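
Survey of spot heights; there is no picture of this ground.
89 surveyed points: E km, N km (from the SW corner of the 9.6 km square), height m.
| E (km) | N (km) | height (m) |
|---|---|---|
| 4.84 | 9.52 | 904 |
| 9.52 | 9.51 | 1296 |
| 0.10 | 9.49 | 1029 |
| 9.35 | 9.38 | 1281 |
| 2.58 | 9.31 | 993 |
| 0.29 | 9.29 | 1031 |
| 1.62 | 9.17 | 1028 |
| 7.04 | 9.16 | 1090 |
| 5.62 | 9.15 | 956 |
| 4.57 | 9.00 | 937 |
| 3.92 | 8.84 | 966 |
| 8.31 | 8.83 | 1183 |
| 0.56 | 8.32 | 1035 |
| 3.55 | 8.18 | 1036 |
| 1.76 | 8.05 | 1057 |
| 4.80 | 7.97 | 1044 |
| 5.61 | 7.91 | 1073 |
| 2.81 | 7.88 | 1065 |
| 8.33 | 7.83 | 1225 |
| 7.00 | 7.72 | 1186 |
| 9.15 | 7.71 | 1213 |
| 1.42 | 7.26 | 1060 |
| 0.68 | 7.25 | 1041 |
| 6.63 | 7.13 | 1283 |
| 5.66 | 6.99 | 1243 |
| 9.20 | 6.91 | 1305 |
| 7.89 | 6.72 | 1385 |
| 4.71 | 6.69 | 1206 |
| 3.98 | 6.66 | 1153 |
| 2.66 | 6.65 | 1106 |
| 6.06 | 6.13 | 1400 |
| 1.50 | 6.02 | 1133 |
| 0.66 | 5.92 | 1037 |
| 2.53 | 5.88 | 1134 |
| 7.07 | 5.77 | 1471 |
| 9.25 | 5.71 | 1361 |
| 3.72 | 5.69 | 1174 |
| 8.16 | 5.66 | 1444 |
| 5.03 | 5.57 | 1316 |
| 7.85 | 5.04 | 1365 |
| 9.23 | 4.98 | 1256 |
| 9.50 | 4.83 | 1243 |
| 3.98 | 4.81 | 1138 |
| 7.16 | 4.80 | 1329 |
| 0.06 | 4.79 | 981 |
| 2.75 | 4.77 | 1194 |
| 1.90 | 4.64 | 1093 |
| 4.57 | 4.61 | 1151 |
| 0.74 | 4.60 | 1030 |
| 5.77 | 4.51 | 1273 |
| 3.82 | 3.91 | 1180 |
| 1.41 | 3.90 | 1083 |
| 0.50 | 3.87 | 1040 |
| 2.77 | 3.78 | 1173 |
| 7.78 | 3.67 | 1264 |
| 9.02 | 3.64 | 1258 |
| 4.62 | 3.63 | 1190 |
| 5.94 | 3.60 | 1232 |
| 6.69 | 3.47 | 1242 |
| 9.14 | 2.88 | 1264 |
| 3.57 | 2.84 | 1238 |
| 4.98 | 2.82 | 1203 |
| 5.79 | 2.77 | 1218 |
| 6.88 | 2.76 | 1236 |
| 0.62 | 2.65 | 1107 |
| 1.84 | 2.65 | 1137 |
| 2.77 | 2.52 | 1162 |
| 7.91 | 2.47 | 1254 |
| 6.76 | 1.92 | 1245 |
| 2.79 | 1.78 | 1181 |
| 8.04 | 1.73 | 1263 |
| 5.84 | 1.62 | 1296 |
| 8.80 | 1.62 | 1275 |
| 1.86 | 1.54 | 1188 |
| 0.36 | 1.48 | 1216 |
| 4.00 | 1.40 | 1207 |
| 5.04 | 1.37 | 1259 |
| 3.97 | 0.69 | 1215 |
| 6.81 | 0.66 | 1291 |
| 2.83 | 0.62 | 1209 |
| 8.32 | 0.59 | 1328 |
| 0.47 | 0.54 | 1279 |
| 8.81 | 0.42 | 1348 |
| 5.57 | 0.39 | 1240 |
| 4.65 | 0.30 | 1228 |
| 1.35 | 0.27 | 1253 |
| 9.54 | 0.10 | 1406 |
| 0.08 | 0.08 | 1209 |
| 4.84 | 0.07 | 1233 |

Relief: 900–1475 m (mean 1190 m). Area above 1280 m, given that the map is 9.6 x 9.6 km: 18.4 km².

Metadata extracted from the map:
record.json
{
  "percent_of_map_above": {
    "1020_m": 93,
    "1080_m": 79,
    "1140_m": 67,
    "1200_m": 52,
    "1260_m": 27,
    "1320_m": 11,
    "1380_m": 5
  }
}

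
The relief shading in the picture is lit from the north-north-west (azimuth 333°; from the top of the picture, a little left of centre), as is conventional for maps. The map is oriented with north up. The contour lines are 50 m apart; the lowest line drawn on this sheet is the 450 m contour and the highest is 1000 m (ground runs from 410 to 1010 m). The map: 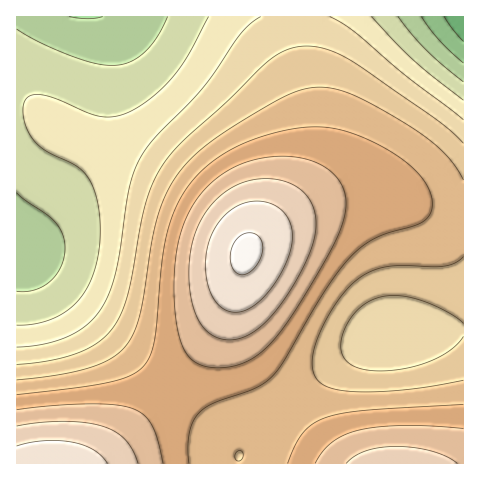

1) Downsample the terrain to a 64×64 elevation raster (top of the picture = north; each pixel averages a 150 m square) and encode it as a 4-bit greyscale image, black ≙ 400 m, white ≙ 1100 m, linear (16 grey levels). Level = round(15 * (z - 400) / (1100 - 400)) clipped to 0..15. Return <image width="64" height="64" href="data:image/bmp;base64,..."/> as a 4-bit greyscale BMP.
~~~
<image width="64" height="64" href="data:image/bmp;base64,Qk12CAAAAAAAAHYAAAAoAAAAQAAAAEAAAAABAAQAAAAAAAAIAAATCwAAEwsAABAAAAAAAAAAAAAAABEREQAiIiIAMzMzAERERABVVVUAZmZmAHd3dwCIiIgAmZmZAKqqqgC7u7sAzMzMAN3d3QDu7u4A////AMzd3dzMzMy7u6qpmZiIiIiIiIiJmaqqu7u7u7u7u7u7zMzMzMzMy7u7qqmZmIiIh4iIiImZmqqqu7u7u7u7u7rMzMzMzMy7u7qqqZmYiIiIiIiIiZmZqqqqu7u7u7uqqszMzMzMu7u7uqqpmZiIiIiIiIiImZmaqqqqqqqqqqqqu7u7u7u7u7uqqqmZmIiIiIiIiIiJmZmaqqqqqqqqqqq7u7u7u7u7qqqqmZmYiIiIiIiIiIiZmZmZmqqqqqqqqqqqq7u7qqqqqqqZmZmIiIiIiIiIiImZmZmZmZmZmZmZqqqqqqqqqqqqqZmZmZiIiIiIiIiIiIiJmZmZmZmZmZmZmaqqqqqqqqmZmZmZmZiIiIiIiIiIiIiIiIiIiIiZmZmZmZmZmZmZmZmZmZmZmZiIiIiIiIiIiIiIiIiIiIiIiIiZmZmZmZmZmZmZmZmZmZmIiIiIiIiHd3d3iIiIiIiIiIiIiImZmZmZmZmZmZmZmZmIiIiId3d3d3d3d3d3iHd3iIiIiIiJmZmZmZmZmZmZmZiIiId3d3d3d3d3d3d3d3d3d3eIiIiJmZmZmaqqqZmZmYiId3d3dmZmZnd3d3dmZnd3d3eIiIiZmZmqqqqqqpmZiIh3d3ZmZmZmZmd3d2ZmZmZ3d3eIiImZmaqqqqqqqZmYiHd3ZmZmZmZmZmZ3VWZmZmZnd3iIiZmaqqqqqqqqmZmIh3dmZmZmZmZmZmdVVVVWZmZ3d4iImZqqqru7uqqpmYiHd2ZmZmZmZmZmZlVVVVVWZmd3eIiZmqqru7u7qqqZmId3ZmZmZmZmZmZmRERVVVVmZnd4iJmaqru7u7u7qqmYiHd2ZmZmZmZmZmZERERVVVZmZ3iImaqru7u7u7u6qZmId3ZmZmZmZmZmZkRERERVVWZnd4iZqqu7vMzMu7qqmYiHd2ZmZmZmZmZmREREREVVVmZ3iJmqq7vMzMzLu6qpmId3dmZmZmZmZ3czM0RERFVWZneImaqrvMzMzMy7uqmZiHd3ZmZmZmd3dzMzNERERVVmd4iZqru8zMzMzMu6qpmIh3d3d3d3d3d3MzMzNERFVWZ3iJmqu7zM3d3MzLuqmZiId3d3d3d3d3czMzM0RERVZmd4maq7zMzd3dzMu7qpmYiHd3d3d3d3dzMzMzNERFVWZ3iJqrvMzd3d3czLuqqZiIiHd3d3d3d3MzMzM0REVVZneImqu8zN3d3dzMu7qpmYiIiIiIiIiHczMzMzRERVVmd4iZq7zM3d3d3czLuqqZmIiIiIiIiIiDMzMzM0REVWZ3iJmqu8zd3d3dzMu7qpmZiIiIiIiIiIMzMzMzRERVZneImaq7zM3d3d3My7uqqZmZiIiIiIiIgzMzMzNERFVmZ3iZqrvMzd3d3czLu6qpmZmZiIiIiIiDMzMzNEREVVZneImqu7zM3d3czMu7qqqZmZmZmYiIiIMzMzM0RERVVmd4iZqrvMzN3czMy7u6qpmZmZmZmYiIgzMzM0RERFVWZ3iJmqu7zMzMzMzLu7qqqZmZmZmZmIiDMzMzREREVVZnd4iZqru8zMzMzLu7qqqpmZmZmZmYiIMzM0RERERVVmZ3iJmqq7vMzMzLu7uqqqmZmZmZmZiIgzM0RERERFVWZneIiZqqu7u7u7u7uqqqqZmZmZmZmIiDNERERERFVVVmd3iJmaqru7u7u7u6qqqpmZmZmZmIiINEREREREVVVWZneIiZmqqru7u7uqqqqpmZmZmZmYiIhERERERERVVVZmd3iImZqqqqqqqqqqqpmZmZmZmYiIh0RERERERFVVVWZnd4iJmZqqqqqqqqqpmZmZmZmYiIiHREREREREVVVVZmZ3eIiZmZqqqqqqqpmZmZmZmYiIiHdEREREREVVVVVWZmd3iIiZmZmZmZmZmZmZmZmIiIiHd0RERERERVVVVVVmZ3d4iImZmZmZmZmZmZmZmIiIiHd3REREREREVVVVVWZmd3eIiIiZmZmZmZmZmZiIiIiHd3ZEREREREREVVVVVmZmd3eIiIiJmZmZmZmIiIiIh3d3ZkREREREREREVVVVZmZnd3iIiIiIiJmIiIiIiIh3d3ZmRERERERERERFVVVWZmZ3d3iIiIiIiIiIiIiId3d2ZmVERERERERERERFVVVmZmd3d3iIiIiIiIiIiHd3d2ZmVURERERERERERERVVVZmZnd3d4iIiIiIiIiHd3dmZlVVREREREREREREREVVVWZmZ3d3d4iIiIiIh3d3dmZlVVRERERERERERERERFVVVmZmd3d3d3iIiHd3d3dmZlVURERERERERERERERERVVVZmZnd3d3d3d3d3d3ZmZVVURDREREREREMzNEREREVVVWZmZ3d3d3d3d3d3ZmZVVURDNEREREQzMzMzNERERVVVZmZmd3d3d3d3d2ZmZVVERDM0RERDMzMzMzMzREREVVVWZmZmd3d3d3d2ZmZVVEQzMyREQzMzMzMzMzM0RERFVVVmZmZnd3d3dmZmZVVEQzMiJEMzMzMzMzMzMzNEREVVVWZmZmZmZmZmZmVVVEQzMiITMzMzMzMzMzMzMzRERFVVVmZmZmZmZmZmVVVEQzMiIRMzMzMzMiIzMzMzNEREVVVVZmZmZmZmZmVVVERDMyIhEzMzMiIiIiIjMzMzRERFVVVWZmZmZmZlVVVERDMyIhETMzIiIiIiIiIzMzNEREVVVVVWZmZmZVVVVERDMyIhEQ"/>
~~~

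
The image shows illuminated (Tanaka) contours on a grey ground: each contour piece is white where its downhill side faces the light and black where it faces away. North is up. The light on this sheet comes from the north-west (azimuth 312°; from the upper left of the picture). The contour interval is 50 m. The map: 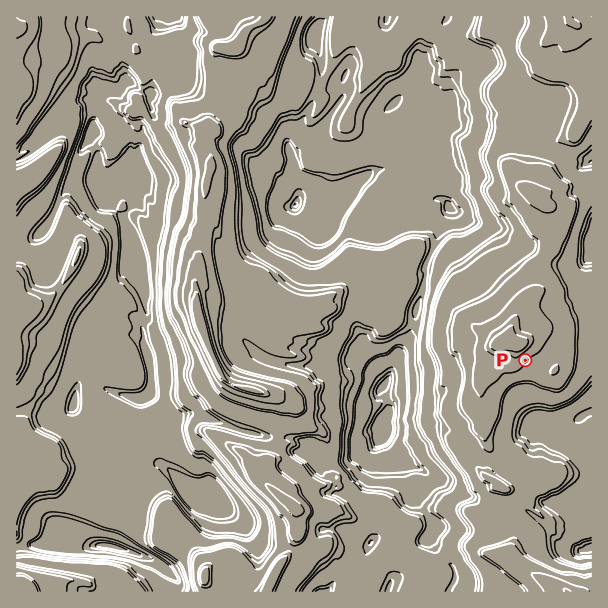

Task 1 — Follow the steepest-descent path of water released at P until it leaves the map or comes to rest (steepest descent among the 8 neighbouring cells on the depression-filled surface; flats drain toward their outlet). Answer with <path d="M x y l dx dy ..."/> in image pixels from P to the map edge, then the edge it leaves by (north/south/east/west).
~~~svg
<path d="M525 360l6 6 0 26-4 4 0 6 4 5 0 9 8 7 4 0 3 3 6 2 2 1 4 0 6 3 5 0 6-6 1-6 6-1 6-6 3-2"/>
exit: east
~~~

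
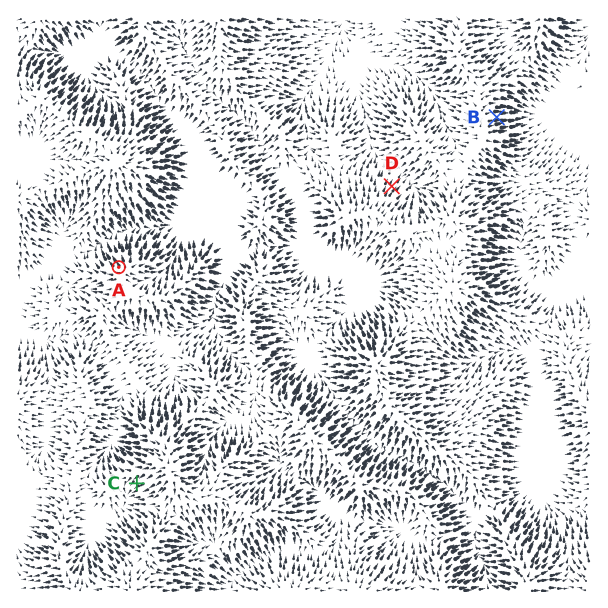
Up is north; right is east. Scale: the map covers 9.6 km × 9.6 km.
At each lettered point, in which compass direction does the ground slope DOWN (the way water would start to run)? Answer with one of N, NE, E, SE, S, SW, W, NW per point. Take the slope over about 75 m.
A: NW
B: E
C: SW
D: NE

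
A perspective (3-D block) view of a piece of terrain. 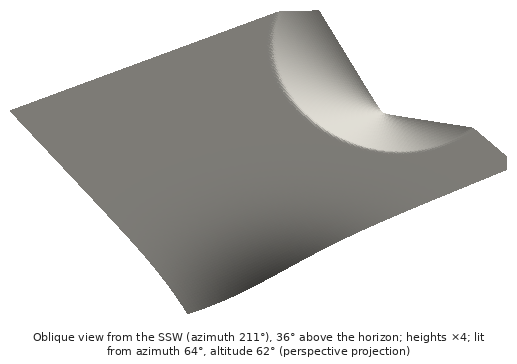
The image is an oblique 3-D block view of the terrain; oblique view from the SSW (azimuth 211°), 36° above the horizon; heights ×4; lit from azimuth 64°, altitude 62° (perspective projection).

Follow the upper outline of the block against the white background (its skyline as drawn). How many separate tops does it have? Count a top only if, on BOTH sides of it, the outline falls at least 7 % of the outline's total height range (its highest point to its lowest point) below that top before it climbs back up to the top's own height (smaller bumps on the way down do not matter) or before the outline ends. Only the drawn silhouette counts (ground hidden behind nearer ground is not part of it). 1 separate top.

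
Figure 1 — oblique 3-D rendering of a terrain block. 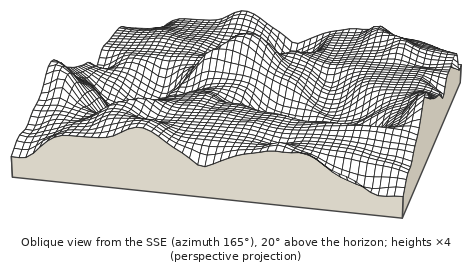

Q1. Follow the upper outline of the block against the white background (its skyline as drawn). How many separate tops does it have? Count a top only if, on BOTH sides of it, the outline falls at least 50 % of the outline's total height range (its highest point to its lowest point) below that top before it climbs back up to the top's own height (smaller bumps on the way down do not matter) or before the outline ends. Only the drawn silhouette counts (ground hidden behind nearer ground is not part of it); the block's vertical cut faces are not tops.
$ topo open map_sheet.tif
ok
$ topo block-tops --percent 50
0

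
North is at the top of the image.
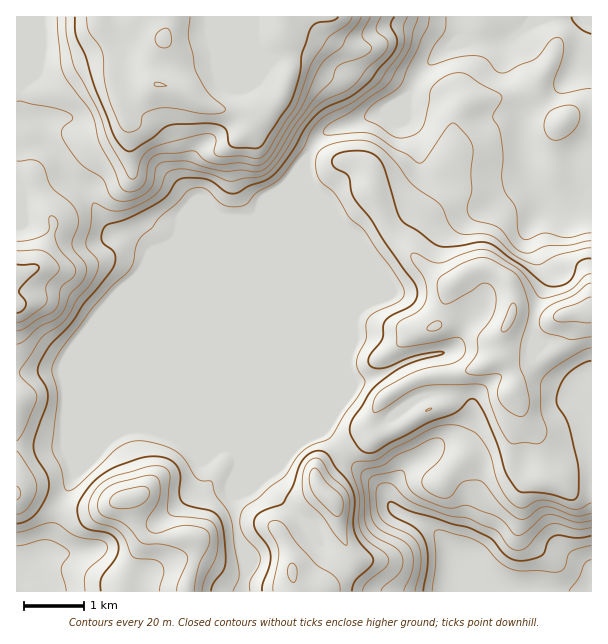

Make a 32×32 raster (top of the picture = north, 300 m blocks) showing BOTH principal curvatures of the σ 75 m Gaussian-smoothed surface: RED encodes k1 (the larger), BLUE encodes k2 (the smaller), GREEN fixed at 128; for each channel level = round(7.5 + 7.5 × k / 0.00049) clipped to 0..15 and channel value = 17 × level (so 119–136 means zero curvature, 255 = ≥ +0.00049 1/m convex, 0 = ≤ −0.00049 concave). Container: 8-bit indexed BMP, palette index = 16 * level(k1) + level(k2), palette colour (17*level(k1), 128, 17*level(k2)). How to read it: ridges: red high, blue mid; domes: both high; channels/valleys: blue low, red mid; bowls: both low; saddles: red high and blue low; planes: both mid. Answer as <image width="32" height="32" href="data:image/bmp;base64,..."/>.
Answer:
<image width="32" height="32" href="data:image/bmp;base64,Qk02CAAAAAAAADYEAAAoAAAAIAAAACAAAAABAAgAAAAAAAAEAAATCwAAEwsAAAABAAAAAAAAAIAAABGAAAAigAAAM4AAAESAAABVgAAAZoAAAHeAAACIgAAAmYAAAKqAAAC7gAAAzIAAAN2AAADugAAA/4AAAACAEQARgBEAIoARADOAEQBEgBEAVYARAGaAEQB3gBEAiIARAJmAEQCqgBEAu4ARAMyAEQDdgBEA7oARAP+AEQAAgCIAEYAiACKAIgAzgCIARIAiAFWAIgBmgCIAd4AiAIiAIgCZgCIAqoAiALuAIgDMgCIA3YAiAO6AIgD/gCIAAIAzABGAMwAigDMAM4AzAESAMwBVgDMAZoAzAHeAMwCIgDMAmYAzAKqAMwC7gDMAzIAzAN2AMwDugDMA/4AzAACARAARgEQAIoBEADOARABEgEQAVYBEAGaARAB3gEQAiIBEAJmARACqgEQAu4BEAMyARADdgEQA7oBEAP+ARAAAgFUAEYBVACKAVQAzgFUARIBVAFWAVQBmgFUAd4BVAIiAVQCZgFUAqoBVALuAVQDMgFUA3YBVAO6AVQD/gFUAAIBmABGAZgAigGYAM4BmAESAZgBVgGYAZoBmAHeAZgCIgGYAmYBmAKqAZgC7gGYAzIBmAN2AZgDugGYA/4BmAACAdwARgHcAIoB3ADOAdwBEgHcAVYB3AGaAdwB3gHcAiIB3AJmAdwCqgHcAu4B3AMyAdwDdgHcA7oB3AP+AdwAAgIgAEYCIACKAiAAzgIgARICIAFWAiABmgIgAd4CIAIiAiACZgIgAqoCIALuAiADMgIgA3YCIAO6AiAD/gIgAAICZABGAmQAigJkAM4CZAESAmQBVgJkAZoCZAHeAmQCIgJkAmYCZAKqAmQC7gJkAzICZAN2AmQDugJkA/4CZAACAqgARgKoAIoCqADOAqgBEgKoAVYCqAGaAqgB3gKoAiICqAJmAqgCqgKoAu4CqAMyAqgDdgKoA7oCqAP+AqgAAgLsAEYC7ACKAuwAzgLsARIC7AFWAuwBmgLsAd4C7AIiAuwCZgLsAqoC7ALuAuwDMgLsA3YC7AO6AuwD/gLsAAIDMABGAzAAigMwAM4DMAESAzABVgMwAZoDMAHeAzACIgMwAmYDMAKqAzAC7gMwAzIDMAN2AzADugMwA/4DMAACA3QARgN0AIoDdADOA3QBEgN0AVYDdAGaA3QB3gN0AiIDdAJmA3QCqgN0Au4DdAMyA3QDdgN0A7oDdAP+A3QAAgO4AEYDuACKA7gAzgO4ARIDuAFWA7gBmgO4Ad4DuAIiA7gCZgO4AqoDuALuA7gDMgO4A3YDuAO6A7gD/gO4AAID/ABGA/wAigP8AM4D/AESA/wBVgP8AZoD/AHeA/wCIgP8AmYD/AKqA/wC7gP8AzID/AN2A/wDugP8A/4D/AIeHdpaouZeFlviEdIKkyMinubRzg7WVcnaHhoRzhKR1h4eGlZa2tWR0xce1g2G26ZaExunnyqiBdnWDtaa3qGSEdXSCUGHWt6a36aRwYuTGc4P2xsfZx4BzY3TZx4WShKWElcalk+Wk1fn7s5DY+pRyxPRxdJOgcISGpcbGUoKl2aSjxPjpt6SQg6Sikre1koL4+YJAgJCm1raVt9Zgx+fappGR2fv5+4VzhXR1dJaz+Pn6kVCl6fumhZTJ1ub5xcmnhHGSppb46KOFl4eGc6L7lcGAgrK3ybaFlMinyaiExWV0d3KUhKW1knaXh3d2oPjCsdelcYF0t5aDx4amh4XFdXV3h4WVhIOGh4eHh4eFkJK12vjWcmCUhITHl6eHhsiGg3eHh4eHh4eHh4eHh3d3c7bolOb3tKNyprfHloaG2riCh4eHh4eHh4eHh4eHh3eHcdb3gqTWtXGn2ch0dne3p4KHd4eHh4eHh4eHh4eHh3d0gNX31bS0g7HppnR1d7RzY3d3d4eHh4eHh4eHh4d3h4PXsoDD5fX416WlxoRjxoZydYd3h4eHh4eHh4eHh4eHhKXn1ZBwUKW2lnWn15XEdKSAhnd3h4eHh4eHh4eHh3d2hKbZ+OmzpMfXg6SVp/vH2YNyh3d3h4eHh4eHh4eHh4eUtKbFxoZ0dPii9fnYt7e1lYNyd4eHd4eHh4eHh4eHh4d0UXPXp4Zk97WQlPi3t8fatpSEh4d3h4eHh4eHh4eHd3OExdf5ttX6w3JB5Mfat6a2t5V2h4d3h4eHh4d3d3eFg9jng6bp+aSQtufpdLOjg2OEhXaGh3d3d3eHh4eHd3LH15Z1g6XUYVK2c6Vkprmpg4OChIV3h4aGh4eHd4eDlteGhpd1c5OVdIRjg4a3qKah1raTk3R0o6SEd4d3dJe4t4aomIZ2hZeGdoaHh6aFcnS2+9eUYkG0tJCQhoSFpsmnpoWEhpiHh4WGl4eXmIOFloX3g3GDtsaE+LGAk7qmuLiWg5eYh4eGhZiHh4aFhKiTtfaTprXU+Nf7t4Cw2enat6SVmJiYmIZ1poV2h4aXloHoysiVlmKCydnnc2BwgKSCY3Wnp4eXhoS3uIR2dnVic/inlYWW1+W2qPfIg2KQgHN2dpe3hoZ2dbbqtZenloO26JW3t+jHlYaH6OizxsiDgIKWh6i4t7antISmh4WUlcenhrinp3V2d3an+IOl2NilkpKoqZd1lrm2YoV3hJWXt5eGlpWmdXd3h4bWpWSVx7eTcYKVpoZ1dteWhXdzhai3h3aYuYZ1h4eHl6inpaTG+teDdHWFhXV2p7iVh4OFuLiGl4a3hnV3d4aYl5XIx5KClJaVhZiYh4WEpXU="/>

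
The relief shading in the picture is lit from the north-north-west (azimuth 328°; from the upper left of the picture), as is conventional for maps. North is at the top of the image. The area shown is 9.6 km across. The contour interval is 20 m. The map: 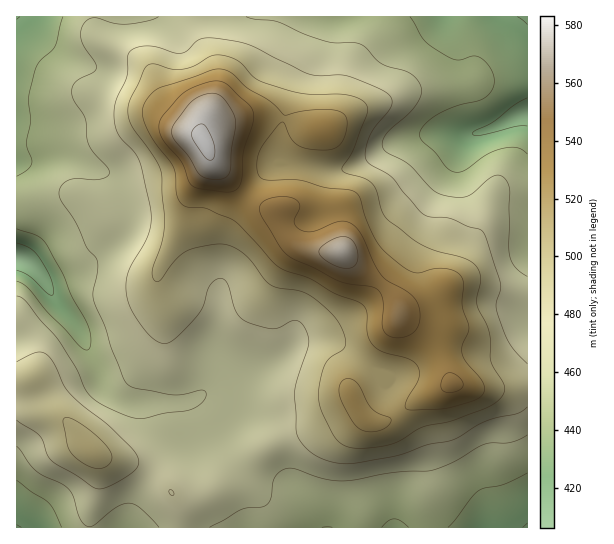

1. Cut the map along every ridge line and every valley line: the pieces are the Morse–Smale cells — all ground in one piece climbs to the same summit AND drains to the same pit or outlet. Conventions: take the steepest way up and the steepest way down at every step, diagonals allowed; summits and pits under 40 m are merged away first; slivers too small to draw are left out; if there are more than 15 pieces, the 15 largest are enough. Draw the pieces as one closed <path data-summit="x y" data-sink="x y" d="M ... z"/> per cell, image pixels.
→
<path data-summit="205 143" data-sink="17 257" d="M190 16l-174 1 0 392 14 0 32 8 31 36 14 6 23 4 19 8 10 8 18 18 13 0 19-5 61-48 15-7 36-10 34-20 11 13 7 3 9 0 12-6 24-17 34-17-13-36-6-8-33-22 0-8-4-10-13-14-24-16-17-17-20 0-21-4-7-4-11-13-4-10 0-12 6-2 4-6 4-47 6-11 8-8 13-5-46-14-29 0-30 5-8 3-6 6 12-29 2-26-7-20-15-22z"/><path data-summit="205 143" data-sink="527 113" d="M527 16l-336 1 2 16 15 22 7 20-2 26-10 26 7-4 35-7 29 0 40 13 5 0-12 6-8 8-6 11-4 47-4 6-6 2 0 12 4 10 11 13 7 4 21 4 20 0 17 17 24 16 13 14 4 10 0 8 33 22 6 8 12 35 20 6 19 1 38-3z"/><path data-summit="205 143" data-sink="527 527" d="M458 384l-8 0-32 16-24 17-12 6-9 0-7-3-11-13-34 20-36 10-15 7-61 48-19 5-15-1 5 13 1 18 346 1 1-141-46 2z"/><path data-summit="205 143" data-sink="17 527" d="M30 409l-14 1 1 118 164-1-4-26-9-14-15-14-15-8-45-12-31-36z"/>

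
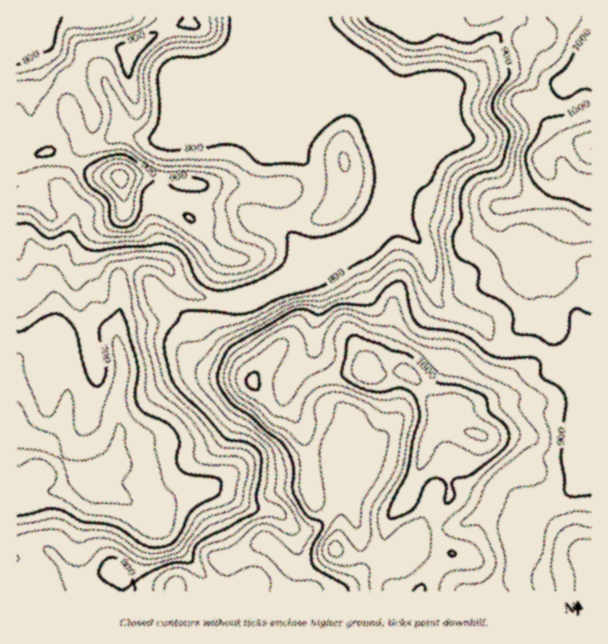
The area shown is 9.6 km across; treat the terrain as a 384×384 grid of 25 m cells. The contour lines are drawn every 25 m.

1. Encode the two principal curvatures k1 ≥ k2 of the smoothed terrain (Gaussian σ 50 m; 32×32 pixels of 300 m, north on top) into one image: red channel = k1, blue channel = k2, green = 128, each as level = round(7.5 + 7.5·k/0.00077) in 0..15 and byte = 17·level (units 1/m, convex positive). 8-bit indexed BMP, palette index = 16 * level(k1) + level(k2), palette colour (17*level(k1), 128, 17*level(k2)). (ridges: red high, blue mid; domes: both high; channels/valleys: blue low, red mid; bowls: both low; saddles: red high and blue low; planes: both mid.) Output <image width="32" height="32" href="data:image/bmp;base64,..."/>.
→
<image width="32" height="32" href="data:image/bmp;base64,Qk02CAAAAAAAADYEAAAoAAAAIAAAACAAAAABAAgAAAAAAAAEAAATCwAAEwsAAAABAAAAAAAAAIAAABGAAAAigAAAM4AAAESAAABVgAAAZoAAAHeAAACIgAAAmYAAAKqAAAC7gAAAzIAAAN2AAADugAAA/4AAAACAEQARgBEAIoARADOAEQBEgBEAVYARAGaAEQB3gBEAiIARAJmAEQCqgBEAu4ARAMyAEQDdgBEA7oARAP+AEQAAgCIAEYAiACKAIgAzgCIARIAiAFWAIgBmgCIAd4AiAIiAIgCZgCIAqoAiALuAIgDMgCIA3YAiAO6AIgD/gCIAAIAzABGAMwAigDMAM4AzAESAMwBVgDMAZoAzAHeAMwCIgDMAmYAzAKqAMwC7gDMAzIAzAN2AMwDugDMA/4AzAACARAARgEQAIoBEADOARABEgEQAVYBEAGaARAB3gEQAiIBEAJmARACqgEQAu4BEAMyARADdgEQA7oBEAP+ARAAAgFUAEYBVACKAVQAzgFUARIBVAFWAVQBmgFUAd4BVAIiAVQCZgFUAqoBVALuAVQDMgFUA3YBVAO6AVQD/gFUAAIBmABGAZgAigGYAM4BmAESAZgBVgGYAZoBmAHeAZgCIgGYAmYBmAKqAZgC7gGYAzIBmAN2AZgDugGYA/4BmAACAdwARgHcAIoB3ADOAdwBEgHcAVYB3AGaAdwB3gHcAiIB3AJmAdwCqgHcAu4B3AMyAdwDdgHcA7oB3AP+AdwAAgIgAEYCIACKAiAAzgIgARICIAFWAiABmgIgAd4CIAIiAiACZgIgAqoCIALuAiADMgIgA3YCIAO6AiAD/gIgAAICZABGAmQAigJkAM4CZAESAmQBVgJkAZoCZAHeAmQCIgJkAmYCZAKqAmQC7gJkAzICZAN2AmQDugJkA/4CZAACAqgARgKoAIoCqADOAqgBEgKoAVYCqAGaAqgB3gKoAiICqAJmAqgCqgKoAu4CqAMyAqgDdgKoA7oCqAP+AqgAAgLsAEYC7ACKAuwAzgLsARIC7AFWAuwBmgLsAd4C7AIiAuwCZgLsAqoC7ALuAuwDMgLsA3YC7AO6AuwD/gLsAAIDMABGAzAAigMwAM4DMAESAzABVgMwAZoDMAHeAzACIgMwAmYDMAKqAzAC7gMwAzIDMAN2AzADugMwA/4DMAACA3QARgN0AIoDdADOA3QBEgN0AVYDdAGaA3QB3gN0AiIDdAJmA3QCqgN0Au4DdAMyA3QDdgN0A7oDdAP+A3QAAgO4AEYDuACKA7gAzgO4ARIDuAFWA7gBmgO4Ad4DuAIiA7gCZgO4AqoDuALuA7gDMgO4A3YDuAO6A7gD/gO4AAID/ABGA/wAigP8AM4D/AESA/wBVgP8AZoD/AHeA/wCIgP8AmYD/AKqA/wC7gP8AzID/AN2A/wDugP8A/4D/AKd0lpaWlpXF6tihpIZ2hKVjgXGlx8bYlVOUpISVh4eXhIbHlbfr5dPp0MP6pWO21tHY5aSjc5XVt9jJgoSmmJe22aiUx9h1UkDD+rfl6PeR0v/Fo9Z1dMfZuJeDdIapuLeouaSnpoNjUoLHlqbrpYCA8qNx93Nz02CllnSFpqiWc5W2ZHKTg4aGorWFgsBwkvmxlKP5+KHnppKWhnWUlZaVkpNzdoeGh4aEg2KD2OXn+YOGgpX5o5TIlXSGh5WEdbfatHeHh4Z2l6aEcmGWlqX3lJd1crX2lJbWc4OoqYV3t8egloWHhoeXt9emYWGTtOV1h3dzhPiFdca4k4KldHeAcJW4qISFhXV0hMaEc6P3xnSHhnOD+LW22fzW17iEh5W5lZi4cpWGZXSGp5O1+eemlHaElXDFt6bFpqWFlXWHhbiFhsaAt7eEl5eUt/XF14RiYIK1UdXIydilhKa4loaWqIaF6JCVtre4tdX86XSV9+TF+de09aSnlaWmlYWFh4aohYb5kWKGqLekttv3loOFpNjbtPm2YpS2pra3hYeHhZeEltdwhKjIuIS1uMf5poKFxsm2t6XG2ZZggYKUhYelhHSmtXCVpreGdaKUtvnoobf5pZWlVIaWgoO4l7indrmFdMeWoqS2xce3lXFhlfvj1umCtLaEcoCChIWnloWFuKaEx6aQk/nGgJCQgICQkJGDo5TI6JSQubiWl5eGlpW2dZXHtlDU+YCTuMino4CDcnOVhKj5gYDGhoaoqLi5lMeElLW0c5CAUGTH+vn51oR1hIVzpteQgOd2dreGdZRko7SBpNeltsSDtvWkhaa0g5WEg4SUpICk2qeXl4aGp5dy6OeyxPn5kMb5uKdkc4SV2MiVhYWFlKWlpbaEdIWFpfb3g3JB8/WitpSkhGOGl6SD2LiFhYaGg6e46vfWppTHkbRyo9b55qHV+PnX1ebp2ZKmyJeEhoaDucm3o6O3ppTXg6Ty9v7787TGtcaVdIWUgqfYpoSHhpPGqJOi19iDpLb42HKgsbFQYoJzlJZ2dnaVudmEhYd3hINiYqXr56PalpWmk+ZgwIJ1doaGh4d3doWm2IR3d4d3dGJRgMK1t7imt4WF+pD3xISHh4d3h3eHhoW2hYeHh4eUxdbI5pZ0hKe2lLa1gPijhHeHd3d3d4eHh4aHh4eHd4ST1f3Xk5Z1x6P52HKS91F1d4eHh4eHh3eHh3eElHNzY3KBoKLI2IZjg5P1grT3YlFzg4WHh4eHd4eHdIPFhHSGo4OWpYWlt5Z0k/r39/j2o5TVwYWHh4d3dYOBhdnpxLm4gLm3ZIW4h3WzoHBwYOH1+PqjhIeXl4ak5Pn4x5amqMi1ooSGlJQ="/>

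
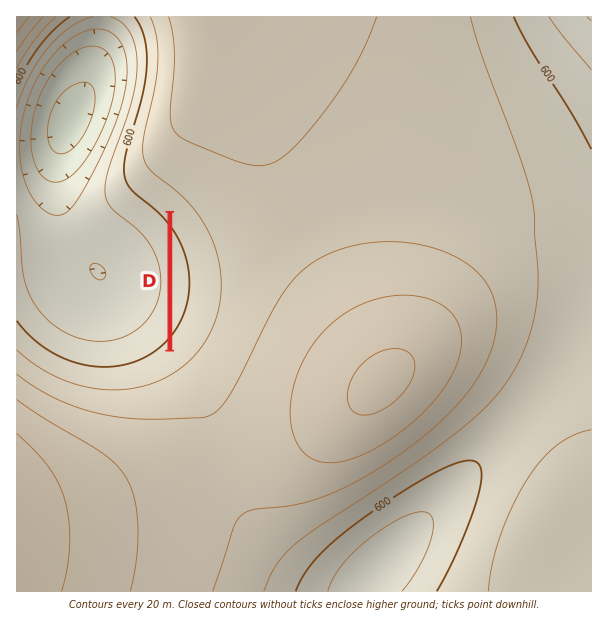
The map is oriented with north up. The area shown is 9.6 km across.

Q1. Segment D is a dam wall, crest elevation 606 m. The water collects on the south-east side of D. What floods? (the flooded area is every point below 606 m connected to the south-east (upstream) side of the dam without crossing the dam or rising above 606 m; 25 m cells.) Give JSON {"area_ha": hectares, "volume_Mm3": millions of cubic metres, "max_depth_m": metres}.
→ {"area_ha": 65.2, "volume_Mm3": 4.69, "max_depth_m": 18}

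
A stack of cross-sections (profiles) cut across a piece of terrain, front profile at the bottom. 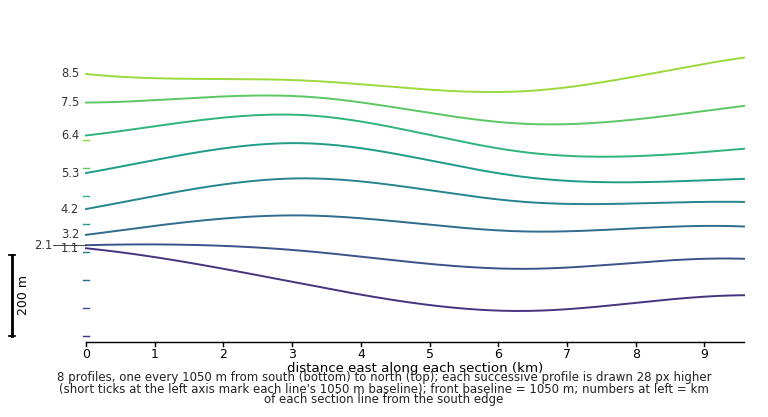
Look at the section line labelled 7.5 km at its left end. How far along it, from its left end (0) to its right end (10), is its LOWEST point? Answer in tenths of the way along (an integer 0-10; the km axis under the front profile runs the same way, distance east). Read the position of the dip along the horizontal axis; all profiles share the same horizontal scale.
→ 7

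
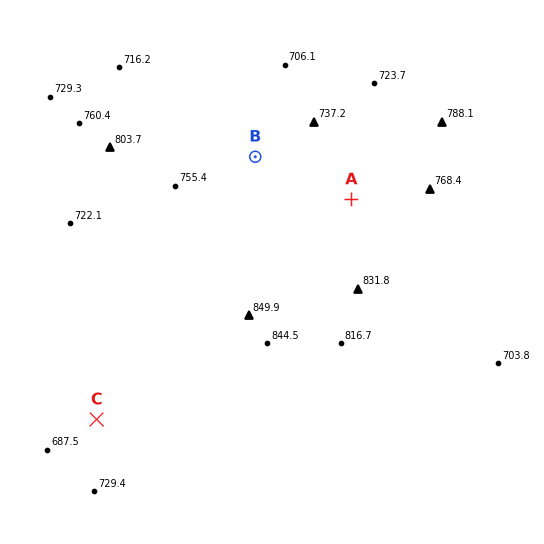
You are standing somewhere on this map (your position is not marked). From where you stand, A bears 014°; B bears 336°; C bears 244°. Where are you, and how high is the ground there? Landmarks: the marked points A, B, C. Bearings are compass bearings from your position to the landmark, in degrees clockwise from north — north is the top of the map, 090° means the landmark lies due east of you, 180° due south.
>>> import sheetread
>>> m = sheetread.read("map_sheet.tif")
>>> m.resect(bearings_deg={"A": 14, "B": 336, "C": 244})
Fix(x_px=324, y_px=309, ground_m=820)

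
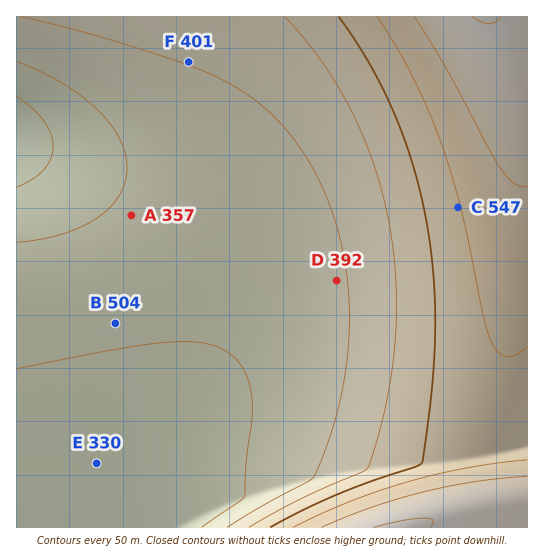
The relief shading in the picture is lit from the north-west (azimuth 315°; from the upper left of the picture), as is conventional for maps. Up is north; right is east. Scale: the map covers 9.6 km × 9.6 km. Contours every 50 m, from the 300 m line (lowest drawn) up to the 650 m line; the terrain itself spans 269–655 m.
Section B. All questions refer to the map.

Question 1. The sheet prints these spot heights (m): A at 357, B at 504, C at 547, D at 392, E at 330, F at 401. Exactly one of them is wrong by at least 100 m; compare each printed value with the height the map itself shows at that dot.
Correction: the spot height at B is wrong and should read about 354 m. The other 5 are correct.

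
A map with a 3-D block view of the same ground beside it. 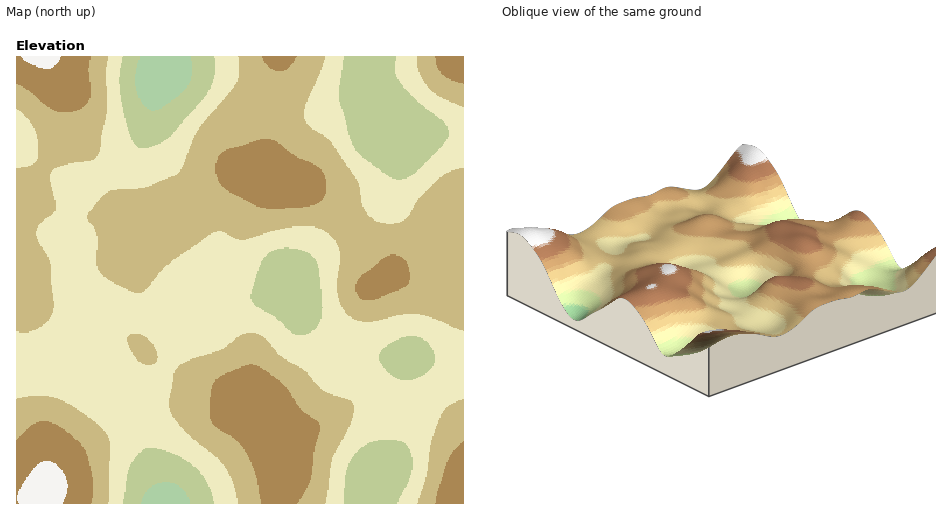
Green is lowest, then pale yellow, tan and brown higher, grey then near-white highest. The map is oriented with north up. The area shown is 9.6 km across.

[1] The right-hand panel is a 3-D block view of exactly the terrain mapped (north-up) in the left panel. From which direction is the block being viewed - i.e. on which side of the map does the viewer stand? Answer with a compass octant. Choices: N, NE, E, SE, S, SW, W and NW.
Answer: SE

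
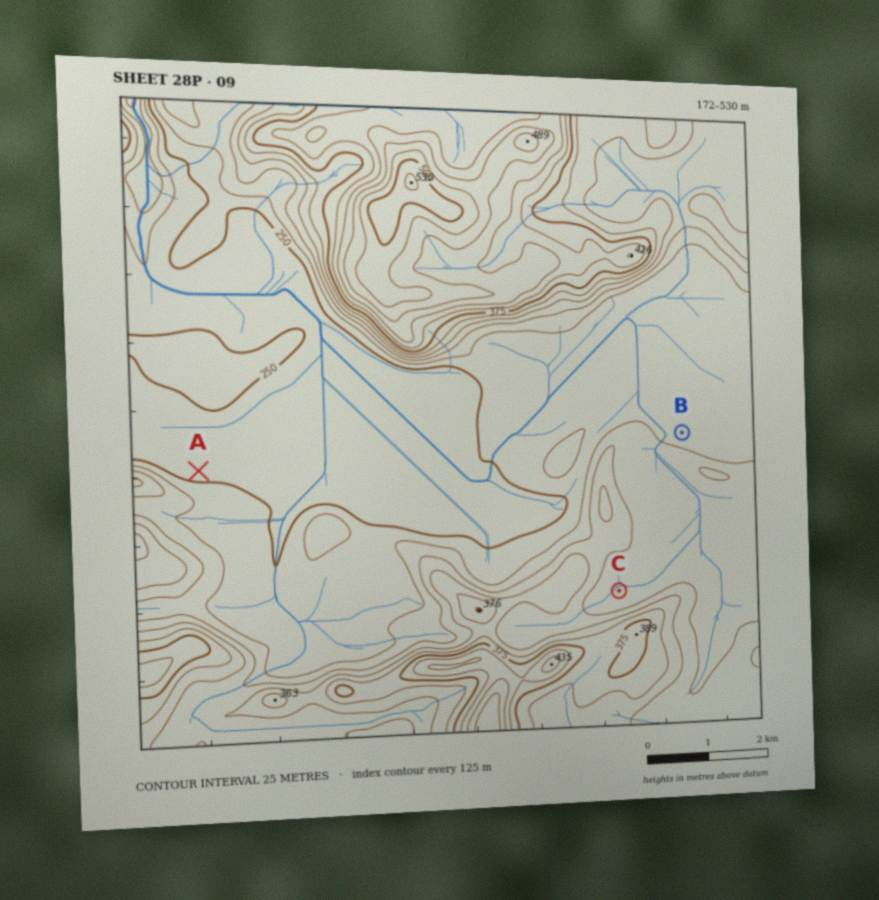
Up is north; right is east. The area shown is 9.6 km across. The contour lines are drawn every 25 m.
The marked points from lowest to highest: A B C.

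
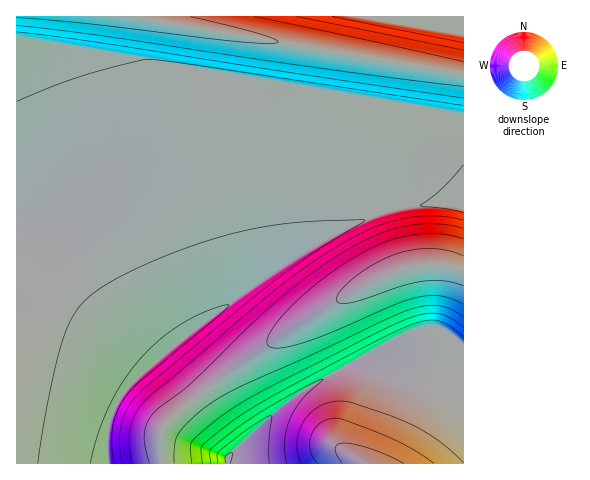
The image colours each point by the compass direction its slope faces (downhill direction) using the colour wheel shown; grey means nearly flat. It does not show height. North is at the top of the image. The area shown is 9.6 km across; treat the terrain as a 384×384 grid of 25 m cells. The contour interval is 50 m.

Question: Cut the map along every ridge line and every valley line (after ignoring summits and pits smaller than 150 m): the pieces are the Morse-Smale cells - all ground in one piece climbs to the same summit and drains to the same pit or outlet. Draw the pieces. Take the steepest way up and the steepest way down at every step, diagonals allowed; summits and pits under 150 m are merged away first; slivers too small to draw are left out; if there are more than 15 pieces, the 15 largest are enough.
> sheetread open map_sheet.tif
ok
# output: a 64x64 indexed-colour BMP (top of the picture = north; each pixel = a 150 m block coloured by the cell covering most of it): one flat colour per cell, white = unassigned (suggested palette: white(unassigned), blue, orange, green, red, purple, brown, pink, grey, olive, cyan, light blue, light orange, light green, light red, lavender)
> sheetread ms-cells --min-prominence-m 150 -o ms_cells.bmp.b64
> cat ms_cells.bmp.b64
<image width="64" height="64" href="data:image/bmp;base64,Qk12CAAAAAAAAHYAAAAoAAAAQAAAAEAAAAABAAQAAAAAAAAIAAATCwAAEwsAABAAAAAAAAAA////ALR3HwAOf/8ALKAsACgn1gC9Z5QAS1aMAMJ34wB/f38AIr28AM++FwDox64AeLv/AIrfmACWmP8A1bDFABERERERERMzMzMyIiIiIkREREREREREREREREREREREEREREREREzMzMzIiIiIiJEREREREREREREREREREREQRERERERETMzMzIiIiIiIiRERERERERERERERERERERBERERERERMzMzMiIiIiIiIkREREREREREREREREREREEREREREREzMzMzIiIiIiIiJEREREREREREREREREREQRERERERETMzMzMiIiIiIiIiRERERERERERERERERERBEREREREREzMzMzIiIiIiIiIkREREREREREREREREREERERERERETMzMzMyIiIiIiIiJEREREREREREREREREQRERERERERMzMzMzMiIiIiIiIiJERERERERERERERERBERERERERETMzMzMzMiIiIiIiIiRERERERERERERERCEREREREREREzMzMzMzIiIiIiIiIkREREREREREREQiIRERERERERERMzMzMzMyIiIiIiIiIkRERERERERCIiIhERERERERERETMzMzMzMiIiIiIiIiIkREREREIiIiIiEREREREREREREzMzMzMzMiIiIiIiIiIkREQiIiIiIiIRERERERERERERMzMzMzMzIiIiIiIiIiIiIiIiIiIiIhERERERERERERETMzMzMzMzIiIiIiIiIiIiIiIiIiIiEREREREREREREREzMzMzMzMyIiIiIiIiIiIiIiIiIiIRERERERERERERERMzMzMzMzMyIiIiIiIiIiIiIiIiIhERERERERERERERERMzMzMzMzMiIiIiIiIiIiIiIiIiERERERERERERERERETMzMzMzMzMiIiIiIiIiIiIiIiIREREREREREREREREREzMzMzMzMzIiIiIiIiIiIiIiIhEREREREREREREREREREzMzMzMzMzIiIiIiIiIiIiIiERERERERERERERERERERMzMzMzMzMzIiIiIiIiIiIiIRERERERERERERERERERETMzMzMzMzMyIiIiIiIiIiIhERERERERERERERERERERETMzMzMzMzMyIiIiIiIiIiEREREREREREREREREREREREzMzMzMzMzMyIiIiIiIiIREREREREREREREREREREREREzMzMzMzMzMyIiIiIiIhERERERERERERERERERERERERMzMzMzMzMzMyIiIiIiERERERERERERERERERERERERERMzMzMzMzMzMzMiMzMRERERERERERERERERERERERERETMzMzMzMzMzMzMzMxERERERERERERERERERERERERERETMzMzMzMzMzMzMzEREREREREREREREREREREREREREREzMzMzMzMzMzMzMREREREREREREREREREREREREREREREzMzMzMzMzMzMxEREREREREREREREREREREREREREREREzMzMzMzMzMzEREREREREREREREREREREREREREREREREzMzMzMzMzMREREREREREREREREREREREREREREREREREzMzMzMzMxERERERERERERERERERERERERERERERERERERMzMzMzERERERERERERERERERERERERERERERERERERERERERERERERERERERERERERERERERERERERERERERERERERERERERERERERERERERERERERERERERERERERERERERERERERERERERERERERERERERERERERERERERERERERERERERERERERERERERERERERERERERERERERERERERERERERERERERERERERERERERERERERERERERERERERERERERERERERERERERERERERERERERERERERERERERERERERERERERERERERERERERERERERERERERERERERERERERERERERERERERERERERERERERERERERERERERERERERERERERERERERERERERERERERERERERERERERERERERERERERERERERERERERERERERERERERERERERERERERERERERERERERERERERERERERERERERERERERERERERERERERERERERERERERERERERERERERERERERERERERERERERERERERERERERERERERERERERERERERERERERERERERERERERERERERERERERERERERERERERERERERERERERERERERERERERERERERERERERERERERERERERERERERERERERERERERERERERERERERERERERERERERERERERERERERERERERERERERERERERERERERERERERERERERERERERERERERERERERERERERERERERERERERERERERERERERERERERERERERERERERERERERERERERERERVVVREREREREREREREREREREREREREREREREREREVVVVVVVERERERERERERERERERERERERERERERERVVVVVVVVVVURERERERERERERERERERERERERERFVVVVVVVVVVVVVVREREREREREREREREREREREREVVVVVVVVVVVVVVVVVVVERERERERERERERERERERFVVVVVVVVVVVVVVVVVVVVVUREREREREREREREREVVVVVVVVVVVVVVVVVVVVVVVVVVRERERERERERERVVVVVVVVVVVVVVVVVVVVVVVVVVVVVV"/>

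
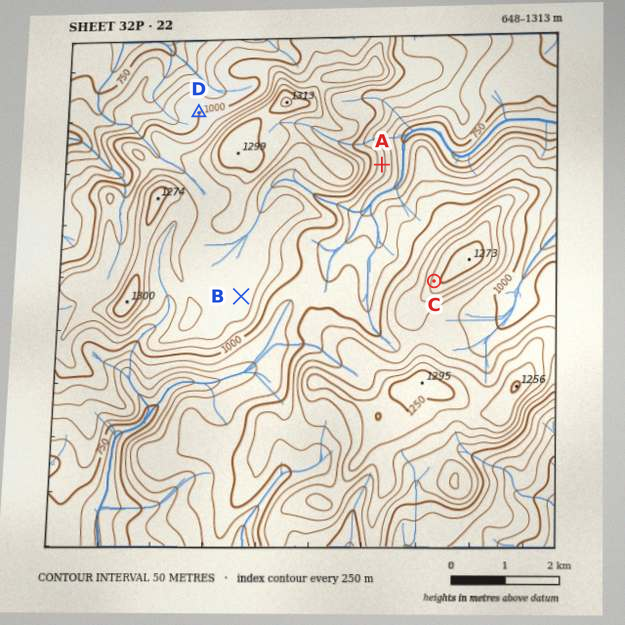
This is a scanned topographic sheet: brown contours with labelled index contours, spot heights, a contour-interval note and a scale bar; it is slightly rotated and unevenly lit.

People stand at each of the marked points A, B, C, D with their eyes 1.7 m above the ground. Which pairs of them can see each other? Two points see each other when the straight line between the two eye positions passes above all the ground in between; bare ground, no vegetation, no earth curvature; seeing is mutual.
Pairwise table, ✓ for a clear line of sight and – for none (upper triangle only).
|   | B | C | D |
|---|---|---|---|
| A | – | ✓ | – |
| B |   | ✓ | – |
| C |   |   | – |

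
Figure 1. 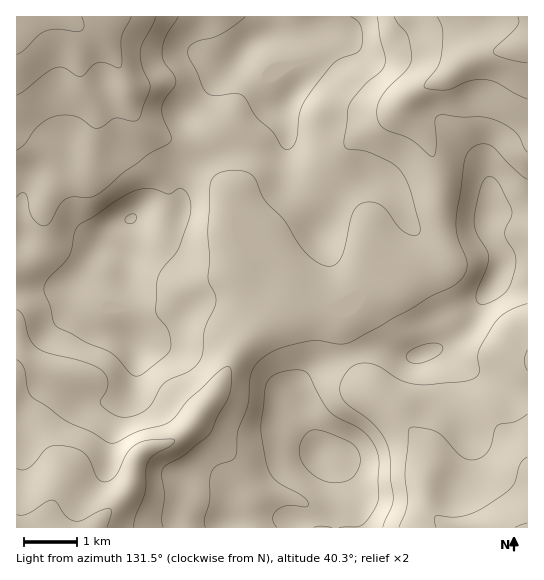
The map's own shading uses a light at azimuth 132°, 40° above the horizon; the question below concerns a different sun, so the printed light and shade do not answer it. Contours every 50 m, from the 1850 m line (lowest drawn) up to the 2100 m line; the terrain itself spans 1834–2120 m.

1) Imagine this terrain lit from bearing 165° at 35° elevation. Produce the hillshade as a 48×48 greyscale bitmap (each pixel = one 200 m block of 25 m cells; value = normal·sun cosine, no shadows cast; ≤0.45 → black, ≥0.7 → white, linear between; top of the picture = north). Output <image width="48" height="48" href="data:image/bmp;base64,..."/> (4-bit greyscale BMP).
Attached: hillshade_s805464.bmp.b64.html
<image width="48" height="48" href="data:image/bmp;base64,Qk32BAAAAAAAAHYAAAAoAAAAMAAAADAAAAABAAQAAAAAAIAEAAATCwAAEwsAABAAAAAAAAAAAAAAABEREQAiIiIAMzMzAERERABVVVUAZmZmAHd3dwCIiIgAmZmZAKqqqgC7u7sAzMzMAN3d3QDu7u4A////AJmZmap0RWZ4dlZ3d2Z3iZq83LmJvMzLu6qYiauVNFZndlZ3ZmZniaq8zLmJq8zLu6qoiKvJQ0VndmZmZmZ4mqqquqmJmru7u7upiJvMdEZ3h2Zmd4iau6qpmImYiaqqqqu6mIm8plZmd2ZmeJqruqqqmImYeJqqmaq6qYispjMzVmVWeJmaqZmamZmYeJqqmZqrqpmsyDAAJEVmd4iIiIiIiZmYiaqqqpmru7q9/ZUgATVmd3dmZ2ZVaJmZmZmaq5mrzMu9//22ETVmZ3dlVEMjV4mqmZiZq5mrvMy87//sYjRUVnd2QhASVomqmIiJqpmqq7qqvd3dtjNERXd2QhEkZ4mqmIiZqomZmYiIq7u82lM0RWdmVERWeZmpmZmqmXiYd2Z3m7qs3JVERFVVZnd4mruqqqqpiHeIdmZ4m8zM3bdUQzRWeJmaq8zLu7qYd4iJiJmZq83dzcpkMiNGeZq7u83cy6mHd5mru8y6q8zMu8p0IRI0Z4mrqZq8uph3eKrMzNzKmZqqqaqWMiIjRWeIhlZ5mqmIiJmru7qod3iJmZqYZDMzREVVVERWebupmYeJqZh2Vmd4mZmZhlVVVVREREVVZ5zLqYd4mIdmZnd3iZmZiHZmZmZVRERWZovdy5h3iId3eIdmeZmIiId3d3dmVEM0Vnre7oiIiIiJmZh2d4iIiIh4iIh3ZlRDRFi93WZmeJmZqZmIh3d3eIiIiZiHd3ZUQzWLu1REV4mZmZmqmId3d4iImpiIh3d2VDNomXVDRXmZmZmqqYh3d3iJqqmIiIiHdlRXiZdURWiYiJmamYh3d4iaqqmIiImYiIdmeIhlVVeIiZiJmIh3eIiZqpmIiJmIeImHd3ZlVURniZiJmYh3iIiIiZmIiZmHd4iIiGZVRCI2iZiJqZiIiJh2Z4mYiIh2ZmeIiHdlQxACRoh4mZiIiZl2Z4mZmId2VFZ4iHh1QyAAA1d3iZiIiZl2Z4mqmId2VEZ3dmeGVEMQACVmeJmIiImHd3iZmHd2VEVnZVd3ZlVDESRWaKqpiImYd3eIh3d3ZUVmVEVmd2ZVQzRVaKu6mJmZh3ZmZmZnZUREMzRWd3ZlVURFaJqqmZqph3ZVVVZnZUNDREVWd3ZVVERGd4iIiIqpiHZUREVnZTM0VlZmZmVVREVomId4iJmZiIdkQ0V3ZDI0Z1VVVWVURFeKqZiImZmYiIh2Q0Z3ZDM0VURFVVVVRWd4mamZmZmpiImYdUVmVERERERFVEVVRERVeaqph3irqZmqmFQzNFVURERFVFZlVEM0aKupdlabuqq8y5YyIkRVRDRFVVZmZmVFeJqpdmV5u6q83cp1MiI0RDM0VVVVd4iIh3iqmHZnmru83cy5dCEjREM0VURFd3iZh2eKqYh3iau7qqq6l1QzRFRERENGZVZ3d2VoqqmYiZqpiIiZqph2ZmVERERWVDNEVmVGiZmZmZmYd3iImqqpmGZURWZlQzIjRVREVnd4iIeIdnd4iJmZmXZUVnd1QzIiRVRDRWZnd3d4hmd3d4iZmQ=="/>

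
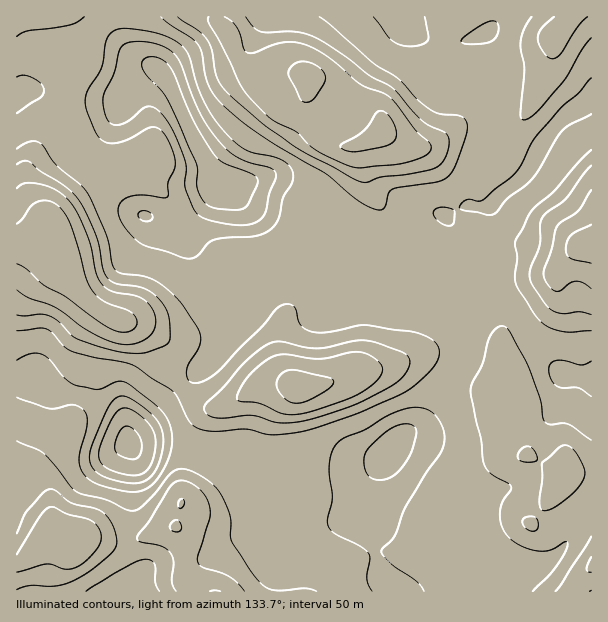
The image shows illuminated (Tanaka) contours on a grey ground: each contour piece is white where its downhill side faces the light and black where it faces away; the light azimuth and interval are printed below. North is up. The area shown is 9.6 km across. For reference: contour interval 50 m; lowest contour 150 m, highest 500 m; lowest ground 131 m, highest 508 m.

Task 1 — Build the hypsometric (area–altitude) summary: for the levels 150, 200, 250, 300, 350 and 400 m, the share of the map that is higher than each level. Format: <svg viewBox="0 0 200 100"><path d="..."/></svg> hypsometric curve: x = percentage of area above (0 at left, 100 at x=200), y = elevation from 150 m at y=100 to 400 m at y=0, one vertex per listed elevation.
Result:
<svg viewBox="0 0 200 100"><path d="M194 100l-18-20-20-20-35-20-88-20-22-20"/></svg>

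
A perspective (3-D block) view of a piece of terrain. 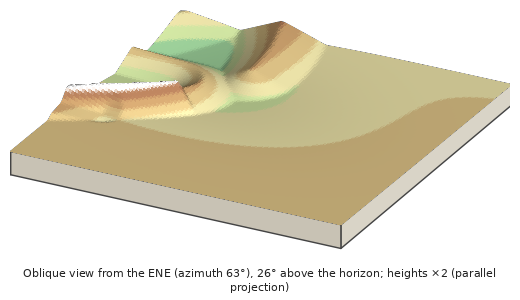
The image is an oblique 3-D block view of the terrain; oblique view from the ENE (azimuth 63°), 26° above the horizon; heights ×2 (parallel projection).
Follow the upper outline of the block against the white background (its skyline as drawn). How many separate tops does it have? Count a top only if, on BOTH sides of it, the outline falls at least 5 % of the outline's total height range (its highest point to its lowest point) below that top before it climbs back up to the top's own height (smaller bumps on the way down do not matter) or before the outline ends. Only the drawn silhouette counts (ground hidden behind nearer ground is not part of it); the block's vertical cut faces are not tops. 2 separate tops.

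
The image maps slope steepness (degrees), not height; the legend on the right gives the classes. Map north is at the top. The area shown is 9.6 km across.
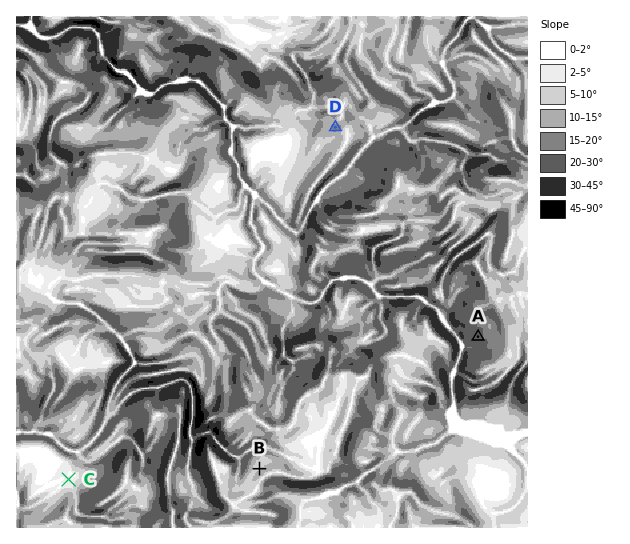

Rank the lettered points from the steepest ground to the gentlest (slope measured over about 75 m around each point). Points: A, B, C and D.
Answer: A D B C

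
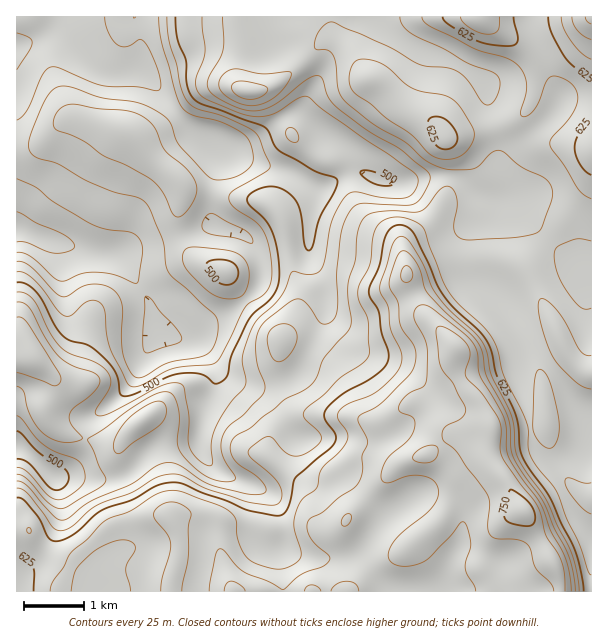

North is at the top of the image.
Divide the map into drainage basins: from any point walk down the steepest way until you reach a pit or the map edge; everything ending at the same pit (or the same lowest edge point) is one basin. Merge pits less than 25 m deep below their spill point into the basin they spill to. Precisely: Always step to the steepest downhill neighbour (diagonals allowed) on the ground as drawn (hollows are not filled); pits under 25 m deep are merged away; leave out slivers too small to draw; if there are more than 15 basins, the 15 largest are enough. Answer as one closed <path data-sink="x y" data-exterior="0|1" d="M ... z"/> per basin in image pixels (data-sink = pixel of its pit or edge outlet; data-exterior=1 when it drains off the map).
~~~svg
<path data-sink="17 228" data-exterior="1" d="M591 16l-352 0 1 70 6 5 18 0 10 11 16 32 19 18 11 7-18 35-21 16-3 4-6-8-12-6-74-10-15-16-13-10-14-14-15-18-30-10-19-4-11 0-7 4-21 22-9 4-16 2 0 204 16 2 20 21 2 12-8 15 0 9 4 9 9 8 12 6 39 9 10-1-2 6 2 11 18 34 11 15 15 5-21 2-35 11-28 24-9 12-6 0-21-12-10-10-5-12-12-1 0 63 575-1z"/><path data-sink="17 47" data-exterior="1" d="M237 16l-220 0-1 133 10 1 15-6 21-22 7-4 11 0 19 4 30 10 15 18 14 14 13 10 15 16 74 10 12 6 6 8 3-4 21-16 18-35-11-7-19-18-16-32-10-11-18 0-6-5 0-59z"/><path data-sink="17 446" data-exterior="1" d="M29 355l-13 1 0 172 13 2 5 12 10 10 21 12 6 0 9-12 28-24 35-11 21-2-15-5-11-15-18-34-2-11 2-6-10 1-39-9-12-6-9-8-4-9 0-9 8-15 0-9z"/>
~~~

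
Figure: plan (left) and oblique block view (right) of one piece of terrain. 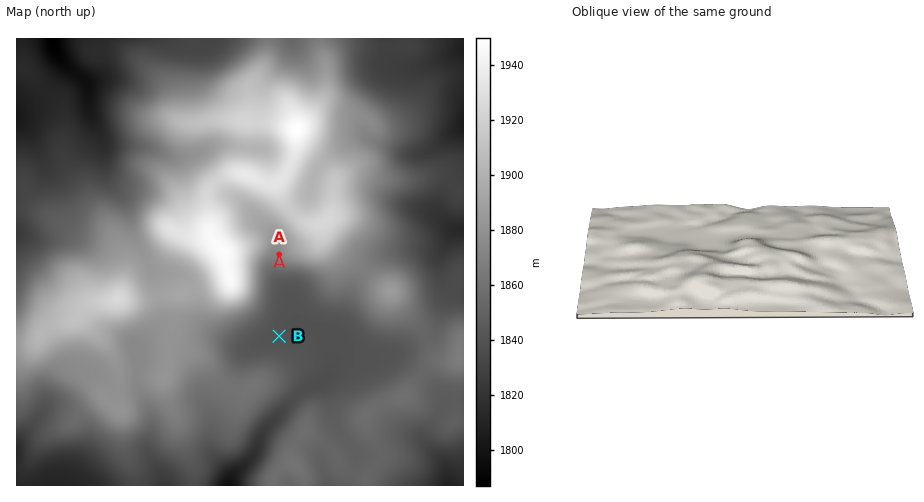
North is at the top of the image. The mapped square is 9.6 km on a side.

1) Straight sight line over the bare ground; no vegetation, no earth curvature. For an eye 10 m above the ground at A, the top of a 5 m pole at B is in view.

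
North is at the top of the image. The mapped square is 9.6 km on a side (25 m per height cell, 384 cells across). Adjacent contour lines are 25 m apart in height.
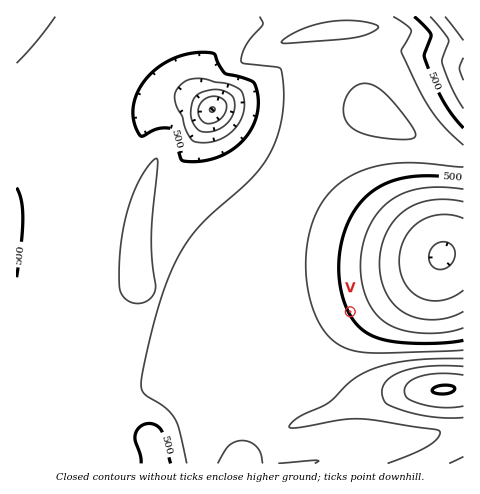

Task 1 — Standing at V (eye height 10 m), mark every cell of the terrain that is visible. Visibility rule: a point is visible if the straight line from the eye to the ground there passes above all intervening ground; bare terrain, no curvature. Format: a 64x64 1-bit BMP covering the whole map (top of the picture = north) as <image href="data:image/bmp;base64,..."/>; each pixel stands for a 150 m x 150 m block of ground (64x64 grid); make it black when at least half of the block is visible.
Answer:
<image width="64" height="64" href="data:image/bmp;base64,Qk0+AgAAAAAAAD4AAAAoAAAAQAAAAEAAAAABAAEAAAAAAAACAAATCwAAEwsAAAIAAAAAAAAA////AAAAAAAAAAAAAAAAAAAAAAAAAAAAAAAAAAAAAAAAAAAAAAAAAAAAAAAAAAAAAAAAAAAAAAAAAAAAAAAAAAAAAAAAAAAAAAAAAAAAAAAAAAAAAAAAAAAAAAAAAAAAAAAAAAAAP/gAAAAAAAD//wAAAAAAA///AAAAAAAH//8AAAAAAA///wAAAAAAD///AAAAAAAf//8AAAAAAB///wAAAAAAH///AAAAAAA///8AAAAAAD///wAAAAAAf///AAAAAAB///8AAAAAAH///wAAAAAAf///AAAAAAD///8AAAAAAP///wAAAAAA////AAAAAAD///8AAAAAAP///wAAAAAA////AAAAAAD///8AAAAAAP///wAAAAAA////AAAAAAB///8AAAAAAH///wAAAAAAf///AAAAAAB///8AAAAAAD///wAAAAAAP///AAAAAAA///8AAAAAAD///wAAAAAAH///AAAAAAAf//wAAAAAAA//4AAAAAAAB/+AAAAAAAAD/AAAAAAAAAAAAAAAAAAAAAAAAAAAAAAAAAAAAAAAAAAAAAAAAAAAAAAAAAAAAAAAAAAAAAAAAAAAAAAAAAAAAAAAAAAAAAAAAAAAAAAAAAAAAAAAAAAAAAAAAAAAAAAAAAAAAAAAAAAAAAAAAAAAAAAAAAAAAAAAAAAAAAAAAAAAAA=="/>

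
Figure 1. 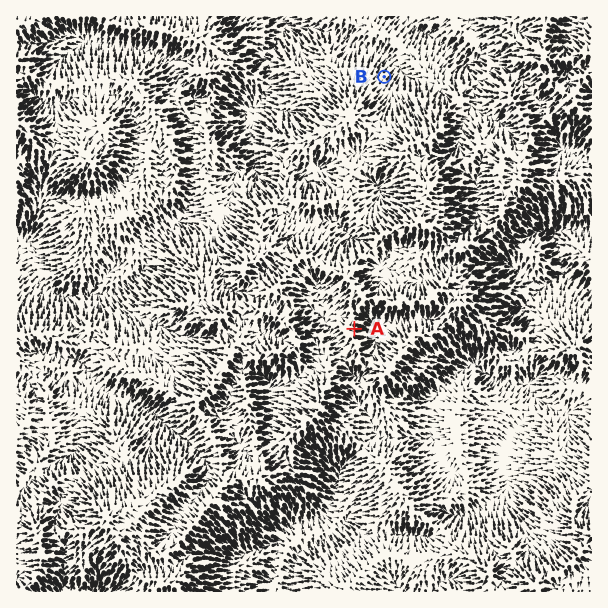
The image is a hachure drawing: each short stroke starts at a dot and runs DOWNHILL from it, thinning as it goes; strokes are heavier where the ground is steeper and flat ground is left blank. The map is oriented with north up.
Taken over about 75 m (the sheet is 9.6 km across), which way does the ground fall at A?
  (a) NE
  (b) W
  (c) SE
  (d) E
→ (d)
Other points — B NE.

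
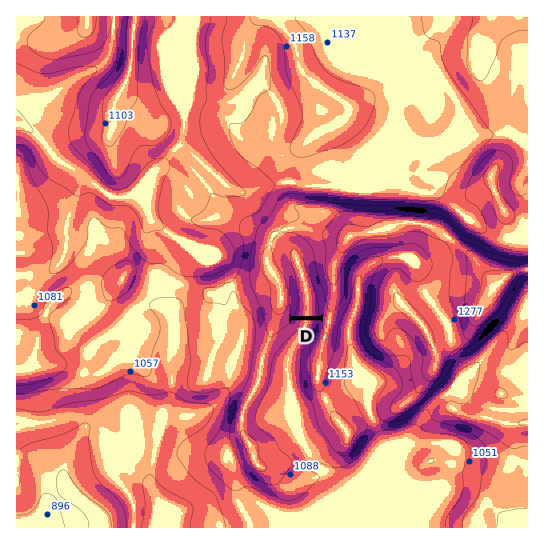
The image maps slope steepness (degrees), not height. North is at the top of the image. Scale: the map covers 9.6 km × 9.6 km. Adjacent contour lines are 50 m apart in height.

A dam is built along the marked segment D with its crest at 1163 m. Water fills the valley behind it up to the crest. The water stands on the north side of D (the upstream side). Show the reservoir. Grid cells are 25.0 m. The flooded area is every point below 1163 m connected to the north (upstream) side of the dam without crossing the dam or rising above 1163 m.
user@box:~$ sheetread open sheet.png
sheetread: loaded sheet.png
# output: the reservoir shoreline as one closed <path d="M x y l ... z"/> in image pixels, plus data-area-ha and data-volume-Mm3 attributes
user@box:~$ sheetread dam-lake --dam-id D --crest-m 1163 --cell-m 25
<path d="M297 244l-6 0-2 1-4 6 0 6 2 1 1 7 4 8 1 9 2 1 0 7 1 1 0 14-1 1 0 4-3 5 1 1 28 0 0-5-1-1 0-9-1-2 0-5-2-1 0-4-2-4 0-3-2-1 0-3-1-1-1-7-2-1 0-3-2-4 0-3-3-5 0-3-3-2 0-2-2 0-2-3z" data-area-ha="53" data-volume-Mm3="12.03"/>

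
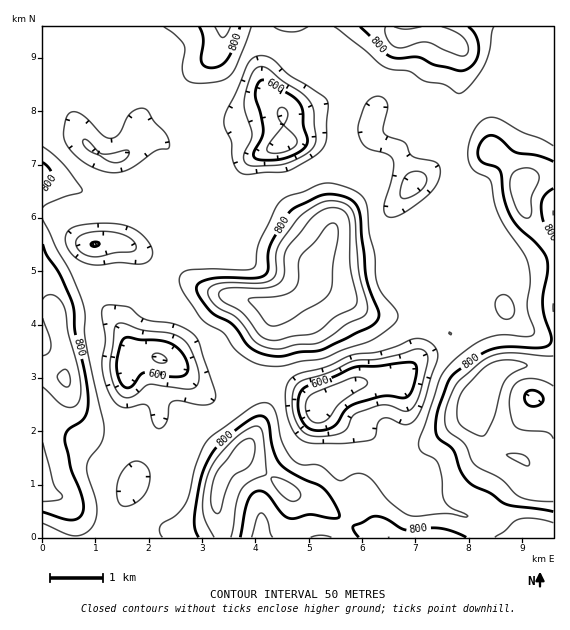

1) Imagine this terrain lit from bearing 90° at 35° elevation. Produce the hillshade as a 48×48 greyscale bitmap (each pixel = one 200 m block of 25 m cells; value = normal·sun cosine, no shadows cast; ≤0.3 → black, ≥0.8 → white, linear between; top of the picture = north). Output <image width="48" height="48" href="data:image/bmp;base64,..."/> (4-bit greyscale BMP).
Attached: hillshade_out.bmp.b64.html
<image width="48" height="48" href="data:image/bmp;base64,Qk32BAAAAAAAAHYAAAAoAAAAMAAAADAAAAABAAQAAAAAAIAEAAATCwAAEwsAABAAAAAAAAAAAAAAABEREQAiIiIAMzMzAERERABVVVUAZmZmAHd3dwCIiIgAmZmZAKqqqgC7u7sAzMzMAN3d3QDu7u4A////AHd5qYiId3ZUe+yXeJh2ZmeZh4mqqZmZiGaKu5h3d3UzfOyWaJh3iHiqmIiZiImYh2eby6h3eHQSjOyVV5iamImqmIiId3iHdomsy7p2eHQBjNyEWJm7mJqpiId3d3ZmeJq9y7uFZ3UAe8t1aaq6iJqYiHZnd2VXmqrMuruVV3UAWrqYm6qpiJmYiHZWZmZnmqvMqauWZ3YgN5u7u5mZiJmIiHZUVmd4qrvLqZqYd4dRFIvdypiIiJmHd3ZEVniJqru6qZmYiIhkIVruypiIiIh3dmZEV4mZqru6qpmZl3h2Qije3Ll2Z3d3ZURFaKmZmaqqqqmap2iIdTW+7upkRWeIZCJGirupiIiby6mKp2iId1WM7/tjNWeZYgE2iry5iGaM3Ll4l3iHd3eK7/t1RWaZQQAles3Kh0We/dtmiIh2Z3iK39uYZmeIQAATac3Kdlev/uxliYdUV4iJvbqqmHd3QAESSLy5dni///x2mHUjaIiImqmruYiIUQIyJIqph3fP/v2ImFITaHd3iZmruYiZdCNEIliZmUbP3f2ZhkIkd2RWiYiqqYmaljRmVFeIhzfezOyIdlNFdTI3mYm7qqqql1aIh3iIZVnuzNp2d2VWZCFHmZq7uqupmHeJiIiHU2ruzLhmd3dlUyJXmZqrqry6mIiIiIiHQovty5h3eIdCNEV4iZmqq926mIiIiIiGMpvduYmXd3UxNXeIiImavf2piIiIh4iGMpvbmImYd2UzRndlVniazvyYiIiIiIiGQ6vKmImYd3Z3d3dSJHiaz/uYiIiIiIiGRLzKmHiHd3iIiIcxFHib3+uYiIiIiIh2Vc3cl3h2VoiIiIYwFHib3+uYiIiIiIh2Vd3tp3dUV4iZiIdBE2eK7+qIiIiIiIdlZ8zLmHZVaIiZiIhjI0Z67+qIiIiIiHZFiqqZiHd3iIiIiIh0MjR67+uHeIiZiGQ3vZmIiIiIiIiIiIiGQzNZ3+ynZ4iZh1JJ3pmIiJiIiIiIiIiHZlRYvczJVWiIh0Ja3aqZmYiIiIiIiIiIh3Z4qqvMhEaIhjFazLupmYiIiZmHiZiIiHeJmZrNpjV3djFZu8u6qoZniZmHirl3ZmeIiIm7l1VmZlRoqru7updWiYiIi9yXUzV4mZmph3dlNYmImqvLl4l2eHeZms7adBFHmpmId4h1NZqpmqu6ZoqXd2eZmr3clSE2mpiId3iGRZqpmau4ZpunZniaqrzclTI2mpd3iIiHZpqZmaqnZ5qnZ3iZq7zLhTJGmpdniIiIiImYiJmXeJmYd4iZq8zKhDNGiqhneIiJmIiIiJmIiImZh4iJm924ZDRniZh3iIiJmYiIiIiIiIiJiHiIm96mRFZ4iZh4iId5qZiIiIiIiIiIiHZ4m92UNXiIiIiId3d5upiIiIiIiIiIiHVXnNyFV4iIiHZndmd5zKiIiJmYiIiIiHVFjNuHeIiIh2RXiHd63amIiIiIiIiIiHZUfNuYiIiIdlRXmHeb3amYiIiImIiIh3ZUa9uYiIiHZVV4iImry6mZiA=="/>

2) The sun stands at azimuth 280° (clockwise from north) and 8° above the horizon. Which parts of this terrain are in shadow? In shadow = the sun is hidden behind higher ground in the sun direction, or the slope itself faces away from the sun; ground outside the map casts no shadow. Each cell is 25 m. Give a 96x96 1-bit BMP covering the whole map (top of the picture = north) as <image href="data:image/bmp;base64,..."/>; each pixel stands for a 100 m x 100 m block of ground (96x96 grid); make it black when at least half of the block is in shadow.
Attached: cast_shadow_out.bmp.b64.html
<image width="96" height="96" href="data:image/bmp;base64,Qk2+BAAAAAAAAD4AAAAoAAAAYAAAAGAAAAABAAEAAAAAAIAEAAATCwAAEwsAAAIAAAAAAAAA////AAAAAAAAAAAAH+AAAAAAAAAAAAAAH+AAAAAAAAAA4AAAH+AAAAAAAAAB+AAAP+AAAAAAAAAB/AAAP+AAAAAAAAAB/gAAP+AAAAAAAAAD/wAAP+AAAAAAAAAD/wAAP8ADAAAAAAAD/wAAP8AGAAAAAAAH94AAP4AAAAAAAAAH54AAH4AAAAAAAAAHx8AAAwAAAAAAAAAHw4AAAcEAAAAAAAAPgQAAAf/AAAAAAAAPAAAAAf/gAAAAAAAGAAAAAf/wAAAAAAAAAAAAAf/wAAAAAAAAAAAAAf/wAAAAAAAAAAAAAP/4AAAAAAAAAAAAAP/8AAAAAAAAAAAAAH/+AAAAAAAAAAgAAH/+AAAABgAB/AwAAD/+AAAAD8AB/wgAAB/+AAAAD/AB/8AAAA//AAAAD/gD//AAAA//AAAAD/wD//gAAA//gAAAD/wD//gAAA//wAAAD/wD//wAAAf/4AAAB/gH//8AAAf/+AAAB/AH//+AAAP//gAAA8AH///AAAAP/4AAAAAH///AAAAH/8AAAAAH///AAAAH/+AAAAAH//+AAAOH/vwAAAAH//8AAAcP/hwAAAAP//4AAAIf/wgAAAAP//wAAAAP/wAAAAAP//AAAAAP/4AAAAAP/8AAAAAH9+AAAAAf/4AAAAAD5/gAAAAf/wAAAAAAH/wAAAAf/gAAAAAAH/4AAAAf/AAAAAAAH/4AAAAf8AAAAAAAH/4AAAAf4AAAAAAAP/wAAAAfwAAAAAAAP/wAAAAfgAAAAAAAf/wAAAAfAAAAAAAAf/wAAAAfAAAAAAAAf/wAAAA+AAAAAAAA//wAAAA/AAAAAAAA//wAAAA/wAAAAAAA//4AAAB/8AAAAAAA//4AAAD/8AAAAAAA//4AAAD/8AAAAAAA//4AAAH/4AAAAAAA//wAAAH/AAAAAAAA//wAAAOAAAAAAAAA//gAAAcAAAAAAAAA//AAAA8AAAAAAAAA//AAAA8AAAAAAAAA/+AAAB8AAAAAAAAAf+AAAB8AAAAAAAAAMfAAAB8AAAAAAAAAAPgAAB8AAAAAAAAAAPwAAB8AAAAAAAAAAP4AAA5wAAAAAAAAAH4AAABwAAAAAAAAAHwAAAAgAAAADgAAACAAAAAAAAAAH8AAAAAAAAAAAAAAD/gAAAAAAAADAAAAD/wAAAAAAAAHAAAAB/4AAAAAAAAPAAAAB/4AAAAAAAAOAYAAA/4AAAAAAAAEAYAAAfwAAAAAAAAAAYAAAfwAAAAAAAAAAQAAAfgAAAAAAAAAAAAAA/wAAAAAAAAAAAAAH/wAAAAAAAAAAAAAH/wAAAAAAAAAAAAAH/wAAAAAAAAAAAAAH/gAAAAAAAAAAAAAH/gAAAAAAAAAAAAAH/AAAAAAAAAAAAAAH/AAAAAA4AAAAAAAP/AAAAAA/AAAAAAAP/AAAAAA/gAAAAAAP+AAAAAA/wAAAAAAP+AAAAAA/wAAAAAAP+AAAAAA/wAAAAAAP+AAAAAA/gAAAAAAH+AAAAAB/AAAAAAAH+AAAAAA8AAAAAAAHwAAAAAAAAA="/>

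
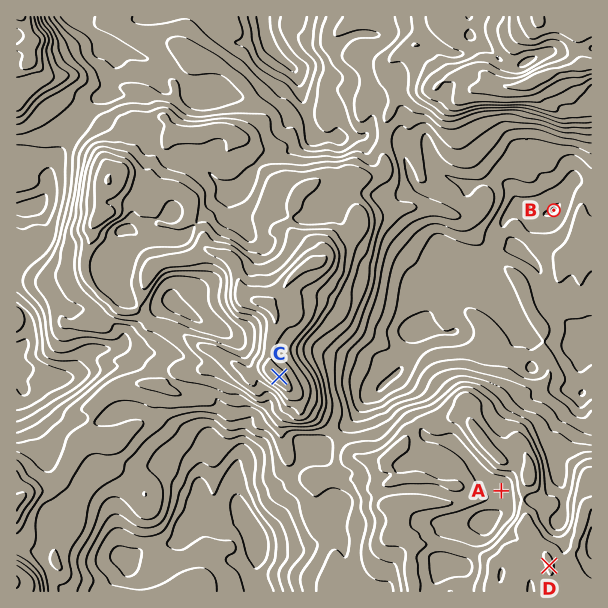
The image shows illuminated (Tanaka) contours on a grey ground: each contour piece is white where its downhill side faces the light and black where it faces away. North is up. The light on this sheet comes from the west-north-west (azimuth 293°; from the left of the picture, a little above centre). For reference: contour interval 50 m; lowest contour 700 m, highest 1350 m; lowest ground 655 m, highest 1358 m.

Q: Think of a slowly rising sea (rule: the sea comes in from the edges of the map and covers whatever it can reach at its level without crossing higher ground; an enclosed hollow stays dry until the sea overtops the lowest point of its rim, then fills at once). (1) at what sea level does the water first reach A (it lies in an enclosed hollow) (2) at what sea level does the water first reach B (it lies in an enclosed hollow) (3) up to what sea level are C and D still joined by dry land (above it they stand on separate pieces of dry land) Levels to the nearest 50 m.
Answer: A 1050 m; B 750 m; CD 950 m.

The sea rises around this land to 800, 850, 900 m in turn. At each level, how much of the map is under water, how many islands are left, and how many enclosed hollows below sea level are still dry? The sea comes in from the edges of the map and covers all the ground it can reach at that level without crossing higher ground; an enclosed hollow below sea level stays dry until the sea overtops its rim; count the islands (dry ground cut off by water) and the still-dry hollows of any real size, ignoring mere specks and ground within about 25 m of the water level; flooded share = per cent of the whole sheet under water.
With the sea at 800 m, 15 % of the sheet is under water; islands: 0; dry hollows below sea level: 0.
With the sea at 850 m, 24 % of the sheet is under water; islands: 0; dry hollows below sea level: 0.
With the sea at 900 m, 34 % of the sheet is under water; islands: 0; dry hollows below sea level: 0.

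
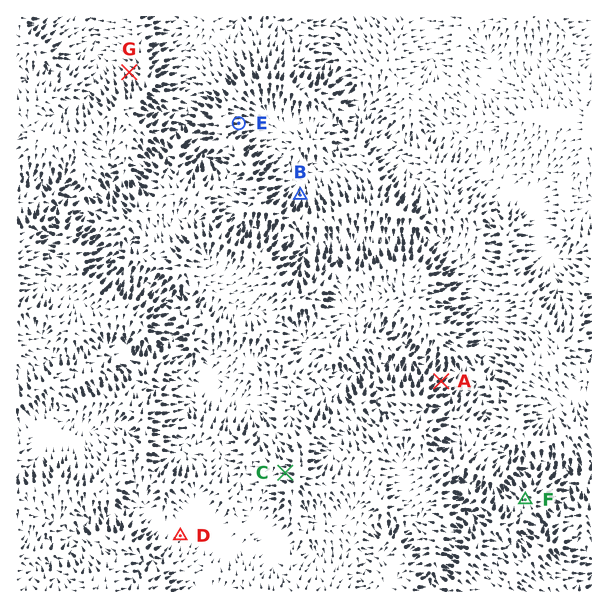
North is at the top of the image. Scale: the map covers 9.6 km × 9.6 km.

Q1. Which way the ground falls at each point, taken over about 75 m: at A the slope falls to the NE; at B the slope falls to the N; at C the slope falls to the W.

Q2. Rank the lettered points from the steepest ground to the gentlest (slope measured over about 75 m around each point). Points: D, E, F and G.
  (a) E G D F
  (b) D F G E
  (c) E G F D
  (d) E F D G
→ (c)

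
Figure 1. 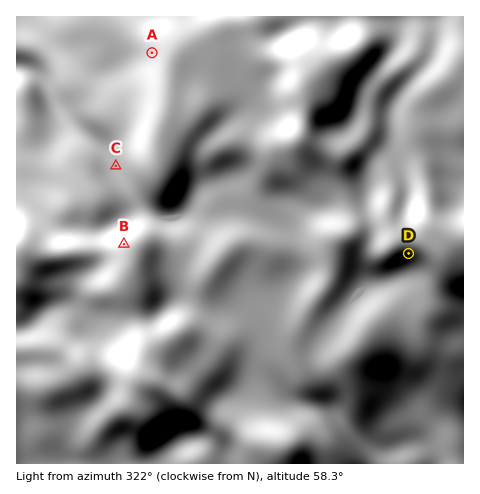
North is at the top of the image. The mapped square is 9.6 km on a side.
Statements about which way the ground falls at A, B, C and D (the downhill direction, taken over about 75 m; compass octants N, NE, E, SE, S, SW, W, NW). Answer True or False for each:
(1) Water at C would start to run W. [True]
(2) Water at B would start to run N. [True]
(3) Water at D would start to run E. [False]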